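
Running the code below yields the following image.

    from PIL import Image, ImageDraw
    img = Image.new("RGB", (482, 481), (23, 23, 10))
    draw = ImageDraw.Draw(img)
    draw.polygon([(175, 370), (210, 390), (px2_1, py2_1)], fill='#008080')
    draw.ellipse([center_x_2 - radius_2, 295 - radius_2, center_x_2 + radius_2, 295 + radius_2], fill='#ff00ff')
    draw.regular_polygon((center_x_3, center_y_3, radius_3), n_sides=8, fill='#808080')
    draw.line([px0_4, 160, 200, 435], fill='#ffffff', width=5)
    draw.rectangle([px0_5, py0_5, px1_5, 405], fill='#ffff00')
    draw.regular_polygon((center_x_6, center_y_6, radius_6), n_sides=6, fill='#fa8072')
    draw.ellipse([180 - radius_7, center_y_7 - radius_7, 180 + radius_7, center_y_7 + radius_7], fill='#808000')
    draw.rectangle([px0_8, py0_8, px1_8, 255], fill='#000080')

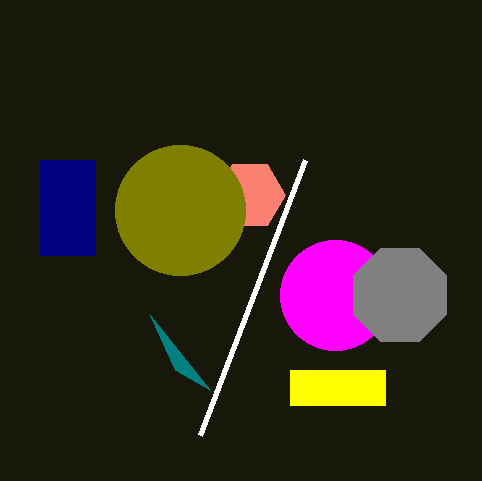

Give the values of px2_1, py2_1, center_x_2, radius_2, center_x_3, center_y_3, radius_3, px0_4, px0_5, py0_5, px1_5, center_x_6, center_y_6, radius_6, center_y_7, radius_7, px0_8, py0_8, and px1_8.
px2_1 = 150; py2_1 = 315; center_x_2 = 335; radius_2 = 55; center_x_3 = 400; center_y_3 = 295; radius_3 = 50; px0_4 = 305; px0_5 = 290; py0_5 = 370; px1_5 = 385; center_x_6 = 250; center_y_6 = 195; radius_6 = 35; center_y_7 = 210; radius_7 = 65; px0_8 = 40; py0_8 = 160; px1_8 = 95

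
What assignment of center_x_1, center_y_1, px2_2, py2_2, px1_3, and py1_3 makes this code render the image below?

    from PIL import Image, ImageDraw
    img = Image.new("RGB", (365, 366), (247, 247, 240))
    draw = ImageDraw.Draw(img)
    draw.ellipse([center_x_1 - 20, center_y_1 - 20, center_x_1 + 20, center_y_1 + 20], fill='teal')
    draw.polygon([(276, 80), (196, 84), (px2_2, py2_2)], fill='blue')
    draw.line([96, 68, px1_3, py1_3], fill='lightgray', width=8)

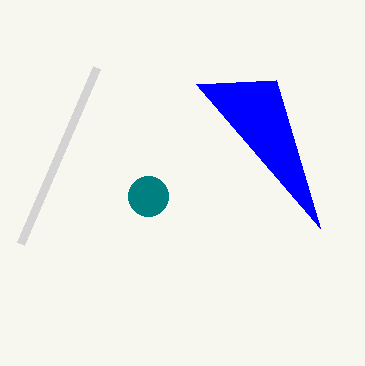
center_x_1 = 148, center_y_1 = 196, px2_2 = 320, py2_2 = 228, px1_3 = 20, py1_3 = 244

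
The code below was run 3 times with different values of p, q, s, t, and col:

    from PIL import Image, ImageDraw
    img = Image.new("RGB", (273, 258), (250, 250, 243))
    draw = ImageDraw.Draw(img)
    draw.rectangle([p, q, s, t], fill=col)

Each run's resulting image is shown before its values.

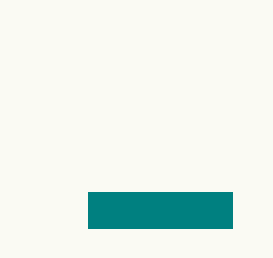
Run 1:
p = 88, q = 192, s = 232, t = 228, col = 'teal'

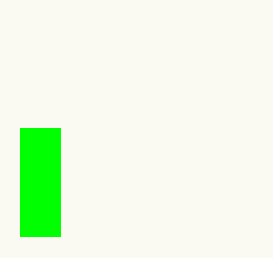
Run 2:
p = 20, q = 128, s = 60, t = 236, col = 'lime'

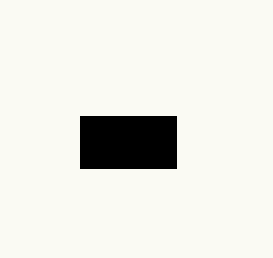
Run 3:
p = 80, q = 116, s = 176, t = 168, col = 'black'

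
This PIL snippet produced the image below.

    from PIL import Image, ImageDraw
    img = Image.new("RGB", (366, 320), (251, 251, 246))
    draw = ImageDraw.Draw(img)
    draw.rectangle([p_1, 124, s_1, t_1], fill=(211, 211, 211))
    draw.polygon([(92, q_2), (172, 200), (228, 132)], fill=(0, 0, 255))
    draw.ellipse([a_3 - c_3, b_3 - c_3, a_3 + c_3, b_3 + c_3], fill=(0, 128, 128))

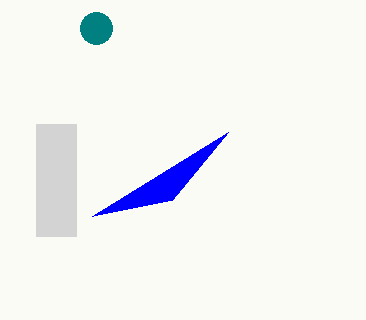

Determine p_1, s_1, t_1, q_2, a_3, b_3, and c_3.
p_1 = 36
s_1 = 76
t_1 = 236
q_2 = 216
a_3 = 96
b_3 = 28
c_3 = 16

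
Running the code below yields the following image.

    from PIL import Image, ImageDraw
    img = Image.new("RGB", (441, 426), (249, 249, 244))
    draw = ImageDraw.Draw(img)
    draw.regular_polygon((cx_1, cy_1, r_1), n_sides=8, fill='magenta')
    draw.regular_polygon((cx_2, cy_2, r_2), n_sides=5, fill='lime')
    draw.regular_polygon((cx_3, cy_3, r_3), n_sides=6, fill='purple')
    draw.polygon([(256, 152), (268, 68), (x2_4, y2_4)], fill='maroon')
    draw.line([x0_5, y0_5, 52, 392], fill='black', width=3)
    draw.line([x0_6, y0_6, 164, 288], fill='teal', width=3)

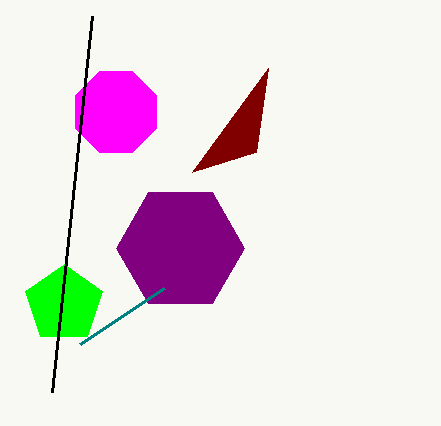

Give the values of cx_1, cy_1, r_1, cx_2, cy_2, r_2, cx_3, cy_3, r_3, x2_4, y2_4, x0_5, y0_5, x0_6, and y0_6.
cx_1 = 116; cy_1 = 112; r_1 = 44; cx_2 = 64; cy_2 = 304; r_2 = 40; cx_3 = 180; cy_3 = 248; r_3 = 64; x2_4 = 192; y2_4 = 172; x0_5 = 92; y0_5 = 16; x0_6 = 80; y0_6 = 344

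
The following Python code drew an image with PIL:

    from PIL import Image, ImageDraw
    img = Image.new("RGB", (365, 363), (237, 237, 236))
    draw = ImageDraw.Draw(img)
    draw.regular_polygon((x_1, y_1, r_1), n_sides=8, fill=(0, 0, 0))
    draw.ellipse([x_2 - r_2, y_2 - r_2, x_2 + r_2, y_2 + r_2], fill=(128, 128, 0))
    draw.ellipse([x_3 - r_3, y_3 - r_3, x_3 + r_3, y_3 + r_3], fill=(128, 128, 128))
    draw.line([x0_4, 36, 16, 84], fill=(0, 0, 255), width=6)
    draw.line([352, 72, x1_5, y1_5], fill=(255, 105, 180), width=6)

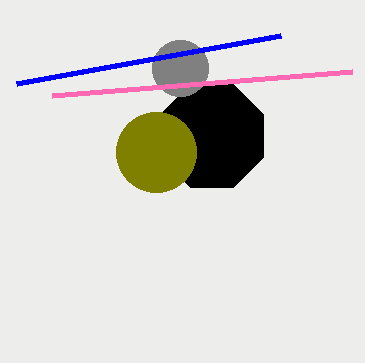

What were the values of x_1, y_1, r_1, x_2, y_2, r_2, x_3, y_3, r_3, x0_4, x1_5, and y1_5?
x_1 = 212; y_1 = 136; r_1 = 56; x_2 = 156; y_2 = 152; r_2 = 40; x_3 = 180; y_3 = 68; r_3 = 28; x0_4 = 280; x1_5 = 52; y1_5 = 96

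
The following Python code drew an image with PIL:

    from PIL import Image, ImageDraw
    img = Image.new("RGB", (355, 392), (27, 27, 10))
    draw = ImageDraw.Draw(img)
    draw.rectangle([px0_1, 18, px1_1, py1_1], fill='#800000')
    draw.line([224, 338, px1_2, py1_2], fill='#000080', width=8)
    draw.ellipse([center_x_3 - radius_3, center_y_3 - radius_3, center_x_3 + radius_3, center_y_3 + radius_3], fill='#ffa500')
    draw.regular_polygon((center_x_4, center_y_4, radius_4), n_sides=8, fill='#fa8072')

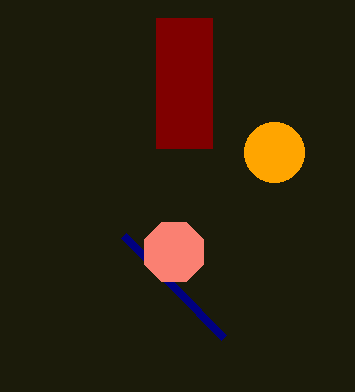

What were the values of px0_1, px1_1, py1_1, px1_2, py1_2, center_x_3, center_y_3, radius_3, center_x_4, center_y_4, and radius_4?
px0_1 = 156; px1_1 = 212; py1_1 = 148; px1_2 = 124; py1_2 = 236; center_x_3 = 274; center_y_3 = 152; radius_3 = 30; center_x_4 = 174; center_y_4 = 252; radius_4 = 32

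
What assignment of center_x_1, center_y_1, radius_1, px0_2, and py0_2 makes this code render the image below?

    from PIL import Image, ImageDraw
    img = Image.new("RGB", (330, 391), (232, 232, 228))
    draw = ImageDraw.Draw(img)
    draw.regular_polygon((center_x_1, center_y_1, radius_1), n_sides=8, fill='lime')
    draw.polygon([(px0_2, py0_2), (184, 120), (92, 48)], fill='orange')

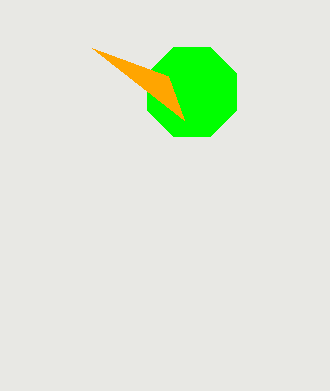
center_x_1 = 192, center_y_1 = 92, radius_1 = 48, px0_2 = 168, py0_2 = 76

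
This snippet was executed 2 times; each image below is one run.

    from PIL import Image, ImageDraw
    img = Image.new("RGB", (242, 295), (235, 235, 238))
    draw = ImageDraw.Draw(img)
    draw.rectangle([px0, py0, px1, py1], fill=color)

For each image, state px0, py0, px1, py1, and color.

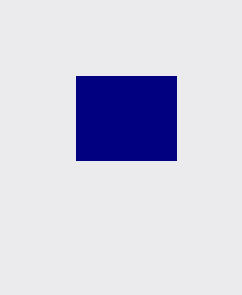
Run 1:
px0 = 76
py0 = 76
px1 = 176
py1 = 160
color = 'navy'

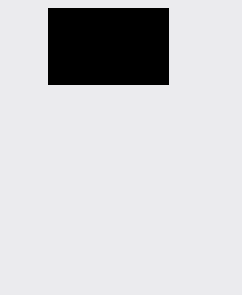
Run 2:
px0 = 48; py0 = 8; px1 = 168; py1 = 84; color = 'black'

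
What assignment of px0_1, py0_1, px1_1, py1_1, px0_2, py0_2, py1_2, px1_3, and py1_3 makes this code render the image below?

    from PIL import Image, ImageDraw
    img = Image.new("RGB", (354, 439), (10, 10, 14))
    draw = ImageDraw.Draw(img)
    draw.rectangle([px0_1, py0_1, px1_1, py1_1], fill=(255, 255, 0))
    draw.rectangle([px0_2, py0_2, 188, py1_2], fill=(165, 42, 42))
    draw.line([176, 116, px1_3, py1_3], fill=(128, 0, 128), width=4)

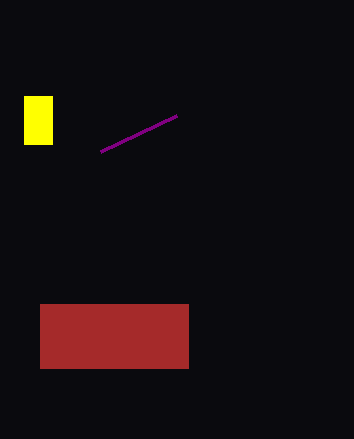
px0_1 = 24; py0_1 = 96; px1_1 = 52; py1_1 = 144; px0_2 = 40; py0_2 = 304; py1_2 = 368; px1_3 = 100; py1_3 = 152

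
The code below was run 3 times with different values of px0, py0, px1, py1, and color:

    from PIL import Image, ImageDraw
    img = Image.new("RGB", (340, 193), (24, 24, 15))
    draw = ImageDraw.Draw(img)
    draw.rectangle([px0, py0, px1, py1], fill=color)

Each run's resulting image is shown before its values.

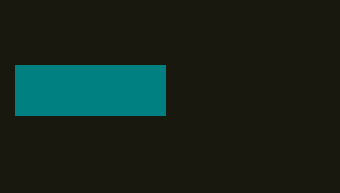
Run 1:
px0 = 15
py0 = 65
px1 = 165
py1 = 115
color = 'teal'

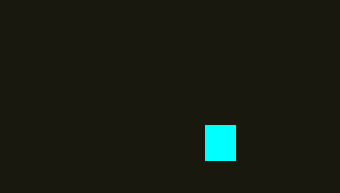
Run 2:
px0 = 205
py0 = 125
px1 = 235
py1 = 160
color = 'cyan'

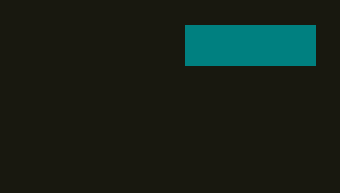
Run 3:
px0 = 185; py0 = 25; px1 = 315; py1 = 65; color = 'teal'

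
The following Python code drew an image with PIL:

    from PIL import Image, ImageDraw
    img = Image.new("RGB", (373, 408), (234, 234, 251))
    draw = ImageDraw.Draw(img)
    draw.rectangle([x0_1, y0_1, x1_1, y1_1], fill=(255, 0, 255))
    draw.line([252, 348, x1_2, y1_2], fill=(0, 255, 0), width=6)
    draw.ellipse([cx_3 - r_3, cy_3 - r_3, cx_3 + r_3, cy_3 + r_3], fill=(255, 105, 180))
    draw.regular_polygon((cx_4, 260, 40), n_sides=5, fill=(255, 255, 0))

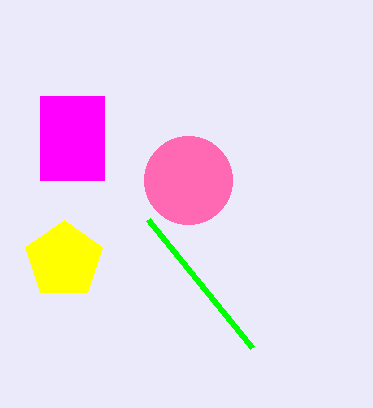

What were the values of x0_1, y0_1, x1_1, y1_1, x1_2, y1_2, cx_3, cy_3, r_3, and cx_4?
x0_1 = 40
y0_1 = 96
x1_1 = 104
y1_1 = 180
x1_2 = 148
y1_2 = 220
cx_3 = 188
cy_3 = 180
r_3 = 44
cx_4 = 64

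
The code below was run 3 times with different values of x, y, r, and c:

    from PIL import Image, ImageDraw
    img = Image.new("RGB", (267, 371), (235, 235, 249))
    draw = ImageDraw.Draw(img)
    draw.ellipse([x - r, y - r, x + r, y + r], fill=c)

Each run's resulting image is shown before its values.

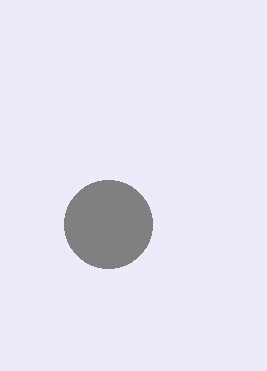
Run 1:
x = 108
y = 224
r = 44
c = 'gray'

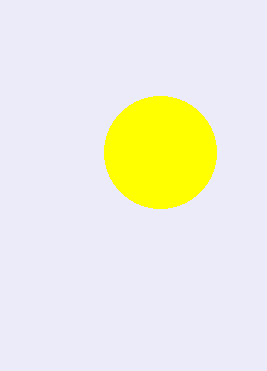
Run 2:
x = 160, y = 152, r = 56, c = 'yellow'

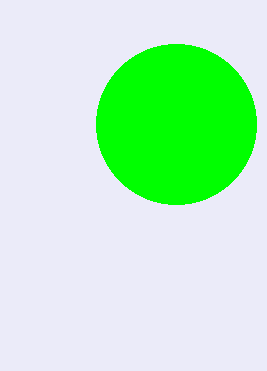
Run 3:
x = 176
y = 124
r = 80
c = 'lime'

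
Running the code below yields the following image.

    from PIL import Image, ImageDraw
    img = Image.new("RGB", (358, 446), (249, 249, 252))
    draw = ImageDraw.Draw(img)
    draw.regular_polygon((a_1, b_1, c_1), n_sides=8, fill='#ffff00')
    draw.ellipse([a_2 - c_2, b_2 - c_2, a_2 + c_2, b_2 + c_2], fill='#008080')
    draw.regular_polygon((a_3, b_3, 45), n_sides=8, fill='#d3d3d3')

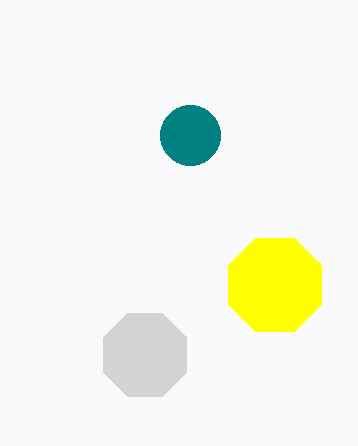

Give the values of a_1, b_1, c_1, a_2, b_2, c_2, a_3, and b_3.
a_1 = 275; b_1 = 285; c_1 = 50; a_2 = 190; b_2 = 135; c_2 = 30; a_3 = 145; b_3 = 355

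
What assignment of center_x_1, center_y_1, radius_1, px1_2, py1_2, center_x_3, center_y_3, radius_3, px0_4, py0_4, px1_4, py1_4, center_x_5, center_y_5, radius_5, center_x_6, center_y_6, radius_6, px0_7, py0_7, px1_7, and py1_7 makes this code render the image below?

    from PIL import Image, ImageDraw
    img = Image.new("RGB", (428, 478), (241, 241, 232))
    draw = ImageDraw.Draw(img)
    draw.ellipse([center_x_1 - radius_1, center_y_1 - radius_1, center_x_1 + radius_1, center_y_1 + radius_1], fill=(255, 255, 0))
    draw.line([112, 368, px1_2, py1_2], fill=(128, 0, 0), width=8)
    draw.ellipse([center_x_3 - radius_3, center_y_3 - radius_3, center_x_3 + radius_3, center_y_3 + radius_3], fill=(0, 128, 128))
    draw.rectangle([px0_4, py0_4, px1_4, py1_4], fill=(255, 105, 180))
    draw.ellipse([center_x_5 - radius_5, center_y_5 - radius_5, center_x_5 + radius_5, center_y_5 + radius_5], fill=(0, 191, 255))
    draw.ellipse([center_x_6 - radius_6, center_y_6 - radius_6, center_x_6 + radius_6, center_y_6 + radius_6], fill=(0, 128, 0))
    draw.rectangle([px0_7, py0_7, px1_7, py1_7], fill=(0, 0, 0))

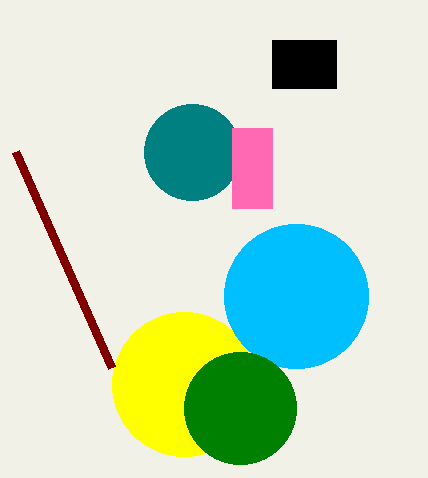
center_x_1 = 184; center_y_1 = 384; radius_1 = 72; px1_2 = 16; py1_2 = 152; center_x_3 = 192; center_y_3 = 152; radius_3 = 48; px0_4 = 232; py0_4 = 128; px1_4 = 272; py1_4 = 208; center_x_5 = 296; center_y_5 = 296; radius_5 = 72; center_x_6 = 240; center_y_6 = 408; radius_6 = 56; px0_7 = 272; py0_7 = 40; px1_7 = 336; py1_7 = 88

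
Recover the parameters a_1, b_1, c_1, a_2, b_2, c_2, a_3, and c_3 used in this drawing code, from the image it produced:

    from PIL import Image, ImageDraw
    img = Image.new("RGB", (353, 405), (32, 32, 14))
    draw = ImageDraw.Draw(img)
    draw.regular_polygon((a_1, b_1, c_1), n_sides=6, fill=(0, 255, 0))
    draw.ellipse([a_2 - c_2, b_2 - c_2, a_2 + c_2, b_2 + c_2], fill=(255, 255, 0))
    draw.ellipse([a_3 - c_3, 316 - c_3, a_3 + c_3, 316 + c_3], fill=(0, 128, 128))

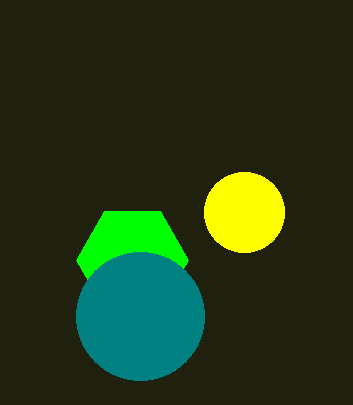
a_1 = 132; b_1 = 260; c_1 = 56; a_2 = 244; b_2 = 212; c_2 = 40; a_3 = 140; c_3 = 64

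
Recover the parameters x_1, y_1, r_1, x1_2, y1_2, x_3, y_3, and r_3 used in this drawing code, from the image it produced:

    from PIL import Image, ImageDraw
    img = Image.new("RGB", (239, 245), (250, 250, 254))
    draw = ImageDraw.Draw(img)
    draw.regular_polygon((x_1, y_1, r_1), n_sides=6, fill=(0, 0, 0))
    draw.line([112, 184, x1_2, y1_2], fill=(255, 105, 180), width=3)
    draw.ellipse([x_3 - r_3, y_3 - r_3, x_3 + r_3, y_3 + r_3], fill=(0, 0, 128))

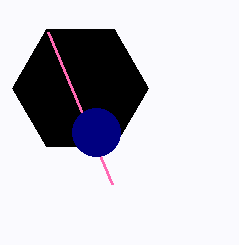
x_1 = 80; y_1 = 88; r_1 = 68; x1_2 = 48; y1_2 = 32; x_3 = 96; y_3 = 132; r_3 = 24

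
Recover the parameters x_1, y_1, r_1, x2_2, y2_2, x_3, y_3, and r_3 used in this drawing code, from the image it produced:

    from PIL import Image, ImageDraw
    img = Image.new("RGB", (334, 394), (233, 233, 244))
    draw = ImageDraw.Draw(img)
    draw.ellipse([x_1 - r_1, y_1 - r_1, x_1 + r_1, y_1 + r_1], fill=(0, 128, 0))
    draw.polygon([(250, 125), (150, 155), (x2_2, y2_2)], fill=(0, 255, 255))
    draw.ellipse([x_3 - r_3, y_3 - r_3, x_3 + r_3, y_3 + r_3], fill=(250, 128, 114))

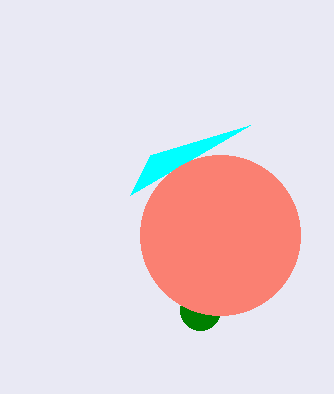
x_1 = 200
y_1 = 310
r_1 = 20
x2_2 = 130
y2_2 = 195
x_3 = 220
y_3 = 235
r_3 = 80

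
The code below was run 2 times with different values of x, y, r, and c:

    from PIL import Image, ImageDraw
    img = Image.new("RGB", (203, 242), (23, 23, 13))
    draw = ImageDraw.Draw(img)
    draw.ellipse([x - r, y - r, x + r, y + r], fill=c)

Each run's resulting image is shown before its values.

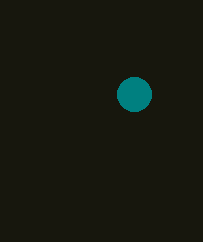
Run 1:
x = 134, y = 94, r = 17, c = 'teal'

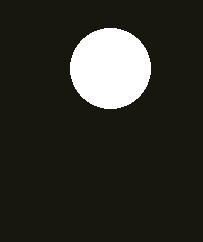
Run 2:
x = 110, y = 68, r = 40, c = 'white'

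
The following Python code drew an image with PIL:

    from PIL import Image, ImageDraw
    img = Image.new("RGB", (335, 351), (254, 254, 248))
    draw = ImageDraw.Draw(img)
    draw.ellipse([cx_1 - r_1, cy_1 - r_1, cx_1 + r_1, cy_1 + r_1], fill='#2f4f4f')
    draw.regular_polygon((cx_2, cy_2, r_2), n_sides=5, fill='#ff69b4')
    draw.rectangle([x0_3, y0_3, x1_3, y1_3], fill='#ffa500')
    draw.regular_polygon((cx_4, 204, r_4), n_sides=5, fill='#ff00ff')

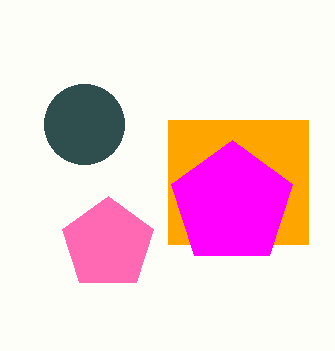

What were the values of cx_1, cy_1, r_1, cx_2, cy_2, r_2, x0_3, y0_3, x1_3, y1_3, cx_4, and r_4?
cx_1 = 84
cy_1 = 124
r_1 = 40
cx_2 = 108
cy_2 = 244
r_2 = 48
x0_3 = 168
y0_3 = 120
x1_3 = 308
y1_3 = 244
cx_4 = 232
r_4 = 64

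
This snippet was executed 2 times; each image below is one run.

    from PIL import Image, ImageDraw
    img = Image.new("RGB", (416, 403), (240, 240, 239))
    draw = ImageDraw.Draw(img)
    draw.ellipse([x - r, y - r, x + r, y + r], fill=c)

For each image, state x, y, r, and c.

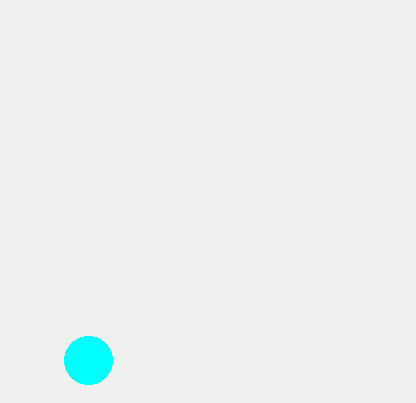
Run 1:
x = 88, y = 360, r = 24, c = 'cyan'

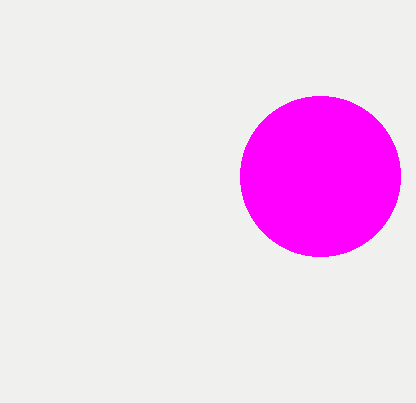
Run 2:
x = 320; y = 176; r = 80; c = 'magenta'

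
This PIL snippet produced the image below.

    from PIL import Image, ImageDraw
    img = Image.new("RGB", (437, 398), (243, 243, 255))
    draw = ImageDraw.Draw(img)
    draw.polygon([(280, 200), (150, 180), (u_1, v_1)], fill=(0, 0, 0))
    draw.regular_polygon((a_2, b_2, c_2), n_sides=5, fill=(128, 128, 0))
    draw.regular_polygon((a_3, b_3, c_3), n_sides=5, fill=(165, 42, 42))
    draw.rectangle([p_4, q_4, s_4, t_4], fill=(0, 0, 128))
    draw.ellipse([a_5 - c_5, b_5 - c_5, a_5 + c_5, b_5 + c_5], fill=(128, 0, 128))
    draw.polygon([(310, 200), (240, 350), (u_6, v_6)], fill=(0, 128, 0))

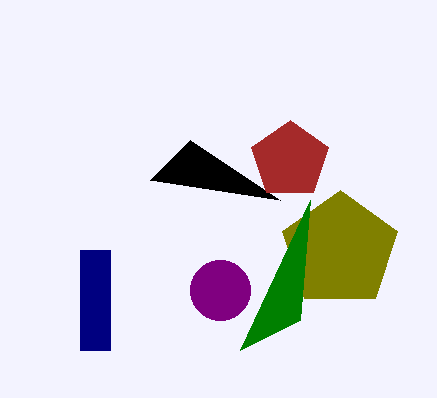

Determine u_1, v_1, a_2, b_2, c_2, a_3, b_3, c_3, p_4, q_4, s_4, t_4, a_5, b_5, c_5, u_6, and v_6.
u_1 = 190, v_1 = 140, a_2 = 340, b_2 = 250, c_2 = 60, a_3 = 290, b_3 = 160, c_3 = 40, p_4 = 80, q_4 = 250, s_4 = 110, t_4 = 350, a_5 = 220, b_5 = 290, c_5 = 30, u_6 = 300, v_6 = 320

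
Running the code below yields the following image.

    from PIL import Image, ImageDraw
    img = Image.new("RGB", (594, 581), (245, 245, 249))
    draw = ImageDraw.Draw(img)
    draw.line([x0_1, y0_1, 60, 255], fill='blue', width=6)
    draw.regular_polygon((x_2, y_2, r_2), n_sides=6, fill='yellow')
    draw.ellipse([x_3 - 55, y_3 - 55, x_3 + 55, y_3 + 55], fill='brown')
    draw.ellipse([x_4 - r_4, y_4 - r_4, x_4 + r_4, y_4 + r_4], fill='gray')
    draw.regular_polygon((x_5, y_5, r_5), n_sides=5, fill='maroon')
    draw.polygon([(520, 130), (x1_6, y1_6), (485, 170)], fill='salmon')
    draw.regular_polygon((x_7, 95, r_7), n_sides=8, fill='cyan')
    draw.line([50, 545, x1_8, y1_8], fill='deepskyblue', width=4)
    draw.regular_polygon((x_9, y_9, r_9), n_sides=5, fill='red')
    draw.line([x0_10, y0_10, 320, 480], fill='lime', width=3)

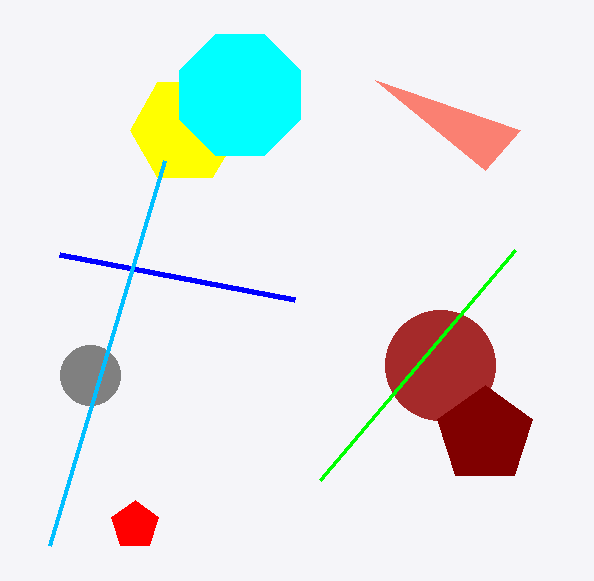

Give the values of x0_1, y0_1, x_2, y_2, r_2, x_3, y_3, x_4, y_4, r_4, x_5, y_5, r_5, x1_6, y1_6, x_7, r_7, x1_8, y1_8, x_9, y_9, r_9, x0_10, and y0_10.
x0_1 = 295, y0_1 = 300, x_2 = 185, y_2 = 130, r_2 = 55, x_3 = 440, y_3 = 365, x_4 = 90, y_4 = 375, r_4 = 30, x_5 = 485, y_5 = 435, r_5 = 50, x1_6 = 375, y1_6 = 80, x_7 = 240, r_7 = 65, x1_8 = 165, y1_8 = 160, x_9 = 135, y_9 = 525, r_9 = 25, x0_10 = 515, y0_10 = 250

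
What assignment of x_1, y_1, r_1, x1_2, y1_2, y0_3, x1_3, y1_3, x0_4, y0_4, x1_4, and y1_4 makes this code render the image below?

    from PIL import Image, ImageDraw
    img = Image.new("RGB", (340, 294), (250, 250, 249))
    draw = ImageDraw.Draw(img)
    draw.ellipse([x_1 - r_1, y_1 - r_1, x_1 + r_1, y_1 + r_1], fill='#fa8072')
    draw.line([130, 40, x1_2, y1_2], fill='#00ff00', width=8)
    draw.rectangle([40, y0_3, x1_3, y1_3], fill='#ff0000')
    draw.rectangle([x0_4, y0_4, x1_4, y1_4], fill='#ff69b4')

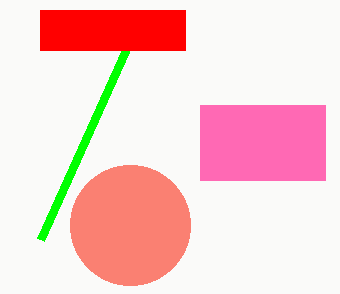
x_1 = 130
y_1 = 225
r_1 = 60
x1_2 = 40
y1_2 = 240
y0_3 = 10
x1_3 = 185
y1_3 = 50
x0_4 = 200
y0_4 = 105
x1_4 = 325
y1_4 = 180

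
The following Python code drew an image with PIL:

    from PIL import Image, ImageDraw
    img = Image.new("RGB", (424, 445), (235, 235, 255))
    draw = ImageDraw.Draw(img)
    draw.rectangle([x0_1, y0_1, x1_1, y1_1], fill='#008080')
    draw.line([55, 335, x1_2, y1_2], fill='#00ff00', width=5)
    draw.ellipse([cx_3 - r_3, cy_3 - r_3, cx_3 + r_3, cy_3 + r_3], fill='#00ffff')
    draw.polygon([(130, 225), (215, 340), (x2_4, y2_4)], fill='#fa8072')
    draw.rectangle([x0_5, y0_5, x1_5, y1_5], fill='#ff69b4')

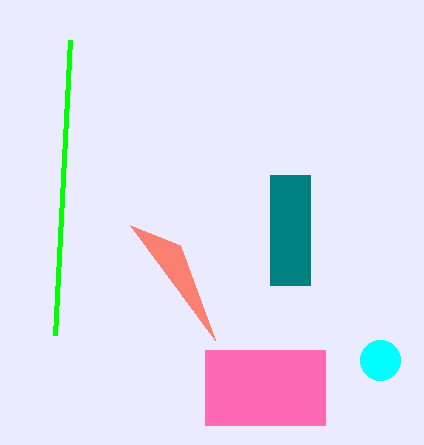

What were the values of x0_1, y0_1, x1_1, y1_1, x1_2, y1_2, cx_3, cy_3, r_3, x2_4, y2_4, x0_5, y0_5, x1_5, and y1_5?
x0_1 = 270
y0_1 = 175
x1_1 = 310
y1_1 = 285
x1_2 = 70
y1_2 = 40
cx_3 = 380
cy_3 = 360
r_3 = 20
x2_4 = 180
y2_4 = 245
x0_5 = 205
y0_5 = 350
x1_5 = 325
y1_5 = 425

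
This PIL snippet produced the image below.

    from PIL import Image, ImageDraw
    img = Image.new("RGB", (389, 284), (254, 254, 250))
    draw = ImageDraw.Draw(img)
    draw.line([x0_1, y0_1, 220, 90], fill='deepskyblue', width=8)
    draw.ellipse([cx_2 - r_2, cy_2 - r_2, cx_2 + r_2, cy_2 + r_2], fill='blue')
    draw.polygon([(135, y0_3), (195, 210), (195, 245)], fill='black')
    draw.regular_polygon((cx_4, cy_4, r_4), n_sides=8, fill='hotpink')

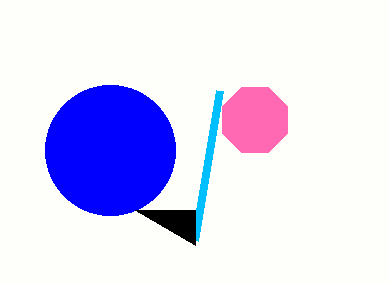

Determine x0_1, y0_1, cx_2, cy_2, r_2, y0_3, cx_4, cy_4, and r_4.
x0_1 = 195; y0_1 = 240; cx_2 = 110; cy_2 = 150; r_2 = 65; y0_3 = 210; cx_4 = 255; cy_4 = 120; r_4 = 35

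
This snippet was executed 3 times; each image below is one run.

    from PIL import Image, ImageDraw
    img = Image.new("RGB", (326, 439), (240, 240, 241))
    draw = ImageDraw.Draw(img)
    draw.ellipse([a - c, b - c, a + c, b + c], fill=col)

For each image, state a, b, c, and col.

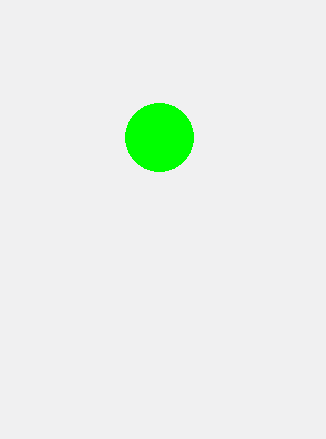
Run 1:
a = 159; b = 137; c = 34; col = 'lime'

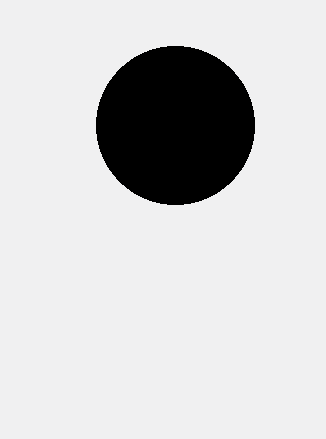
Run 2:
a = 175
b = 125
c = 79
col = 'black'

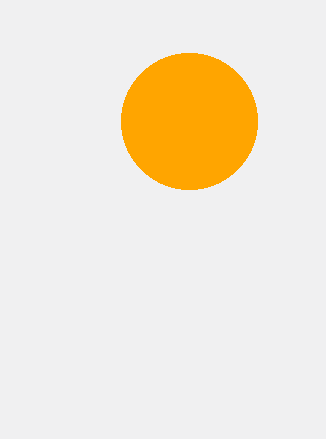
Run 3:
a = 189, b = 121, c = 68, col = 'orange'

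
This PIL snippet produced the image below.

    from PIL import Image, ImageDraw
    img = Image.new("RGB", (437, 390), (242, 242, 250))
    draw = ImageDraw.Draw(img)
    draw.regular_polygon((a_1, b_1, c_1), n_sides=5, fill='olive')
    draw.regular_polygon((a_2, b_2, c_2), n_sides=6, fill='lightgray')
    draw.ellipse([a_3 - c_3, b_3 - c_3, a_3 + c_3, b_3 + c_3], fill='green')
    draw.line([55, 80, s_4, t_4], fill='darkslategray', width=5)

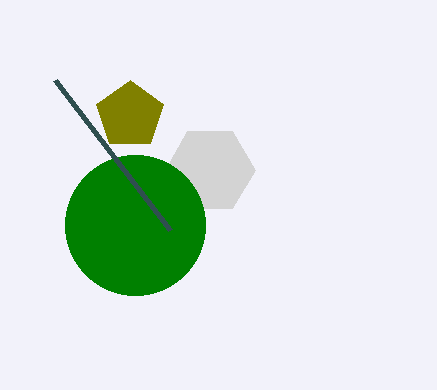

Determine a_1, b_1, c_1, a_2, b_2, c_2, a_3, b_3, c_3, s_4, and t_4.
a_1 = 130
b_1 = 115
c_1 = 35
a_2 = 210
b_2 = 170
c_2 = 45
a_3 = 135
b_3 = 225
c_3 = 70
s_4 = 170
t_4 = 230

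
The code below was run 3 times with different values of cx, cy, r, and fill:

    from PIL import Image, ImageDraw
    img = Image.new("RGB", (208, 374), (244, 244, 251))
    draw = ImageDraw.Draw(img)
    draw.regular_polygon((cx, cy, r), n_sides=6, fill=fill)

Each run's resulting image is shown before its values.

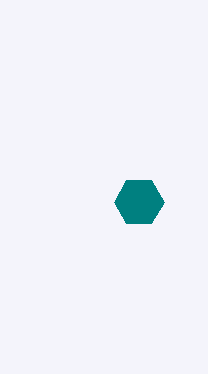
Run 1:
cx = 139; cy = 202; r = 25; fill = 'teal'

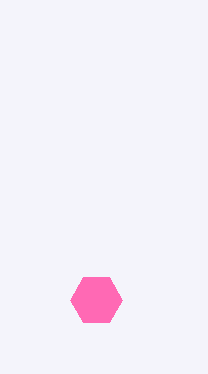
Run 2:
cx = 96; cy = 300; r = 26; fill = 'hotpink'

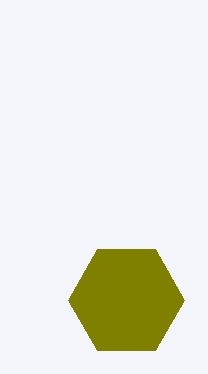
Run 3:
cx = 126
cy = 300
r = 58
fill = 'olive'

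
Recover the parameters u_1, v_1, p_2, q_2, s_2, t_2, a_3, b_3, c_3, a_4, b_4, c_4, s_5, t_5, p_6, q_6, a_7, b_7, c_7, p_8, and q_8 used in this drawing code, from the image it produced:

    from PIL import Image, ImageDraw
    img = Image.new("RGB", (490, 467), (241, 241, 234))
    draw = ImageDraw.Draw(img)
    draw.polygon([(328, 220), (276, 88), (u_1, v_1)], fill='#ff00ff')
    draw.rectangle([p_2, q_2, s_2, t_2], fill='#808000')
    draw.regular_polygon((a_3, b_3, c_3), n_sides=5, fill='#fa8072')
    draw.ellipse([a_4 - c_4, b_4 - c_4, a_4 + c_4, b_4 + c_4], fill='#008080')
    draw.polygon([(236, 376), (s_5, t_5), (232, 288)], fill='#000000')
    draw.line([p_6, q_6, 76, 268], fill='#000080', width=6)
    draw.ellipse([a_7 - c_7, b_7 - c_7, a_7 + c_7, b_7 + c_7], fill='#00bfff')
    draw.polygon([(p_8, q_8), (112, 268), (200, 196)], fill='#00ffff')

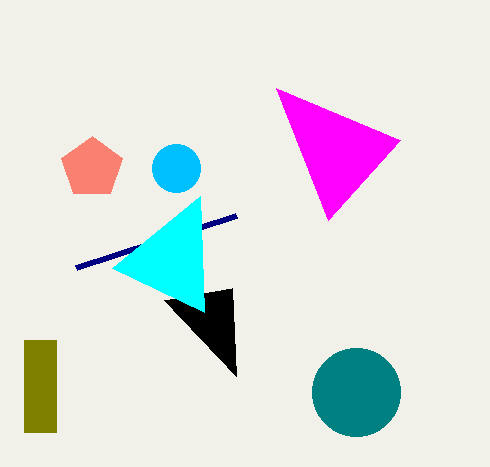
u_1 = 400; v_1 = 140; p_2 = 24; q_2 = 340; s_2 = 56; t_2 = 432; a_3 = 92; b_3 = 168; c_3 = 32; a_4 = 356; b_4 = 392; c_4 = 44; s_5 = 164; t_5 = 300; p_6 = 236; q_6 = 216; a_7 = 176; b_7 = 168; c_7 = 24; p_8 = 204; q_8 = 312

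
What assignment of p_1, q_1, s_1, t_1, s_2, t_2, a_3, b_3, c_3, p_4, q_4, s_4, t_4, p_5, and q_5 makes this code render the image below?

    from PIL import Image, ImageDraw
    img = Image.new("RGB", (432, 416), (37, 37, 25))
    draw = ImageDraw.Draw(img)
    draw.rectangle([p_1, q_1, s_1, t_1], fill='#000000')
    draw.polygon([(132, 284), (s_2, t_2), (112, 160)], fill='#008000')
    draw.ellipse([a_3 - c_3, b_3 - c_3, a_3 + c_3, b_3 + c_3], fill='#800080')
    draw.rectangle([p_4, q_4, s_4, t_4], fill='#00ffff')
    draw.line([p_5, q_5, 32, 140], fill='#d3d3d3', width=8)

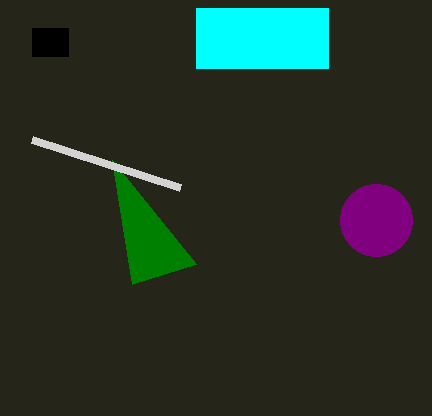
p_1 = 32, q_1 = 28, s_1 = 68, t_1 = 56, s_2 = 196, t_2 = 264, a_3 = 376, b_3 = 220, c_3 = 36, p_4 = 196, q_4 = 8, s_4 = 328, t_4 = 68, p_5 = 180, q_5 = 188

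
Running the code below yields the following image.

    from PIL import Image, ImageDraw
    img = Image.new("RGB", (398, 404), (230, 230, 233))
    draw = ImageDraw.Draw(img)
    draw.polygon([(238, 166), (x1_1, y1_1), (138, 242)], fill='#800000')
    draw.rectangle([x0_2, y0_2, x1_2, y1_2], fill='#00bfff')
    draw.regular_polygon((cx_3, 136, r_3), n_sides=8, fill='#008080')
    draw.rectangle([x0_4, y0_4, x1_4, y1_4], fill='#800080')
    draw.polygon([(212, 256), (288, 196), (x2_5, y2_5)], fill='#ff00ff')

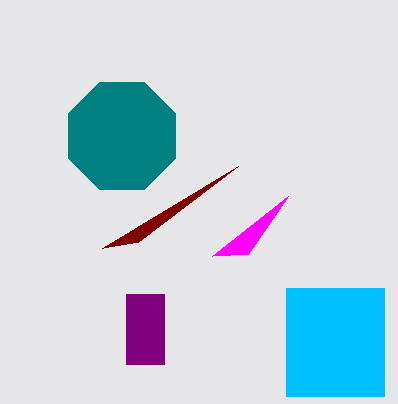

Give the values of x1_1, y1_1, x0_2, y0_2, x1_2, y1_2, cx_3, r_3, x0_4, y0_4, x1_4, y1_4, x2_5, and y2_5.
x1_1 = 102; y1_1 = 248; x0_2 = 286; y0_2 = 288; x1_2 = 384; y1_2 = 396; cx_3 = 122; r_3 = 58; x0_4 = 126; y0_4 = 294; x1_4 = 164; y1_4 = 364; x2_5 = 248; y2_5 = 254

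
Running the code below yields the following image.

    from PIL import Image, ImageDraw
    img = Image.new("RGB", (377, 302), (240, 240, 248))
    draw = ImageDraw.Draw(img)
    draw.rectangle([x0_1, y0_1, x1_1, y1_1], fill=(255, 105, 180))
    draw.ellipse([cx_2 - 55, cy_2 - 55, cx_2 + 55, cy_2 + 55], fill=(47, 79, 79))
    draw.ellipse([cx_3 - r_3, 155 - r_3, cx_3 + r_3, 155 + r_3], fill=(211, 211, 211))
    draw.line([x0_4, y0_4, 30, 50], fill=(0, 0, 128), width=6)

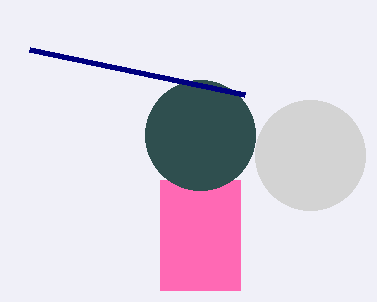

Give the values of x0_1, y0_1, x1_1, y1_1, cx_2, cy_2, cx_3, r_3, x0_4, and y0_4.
x0_1 = 160; y0_1 = 180; x1_1 = 240; y1_1 = 290; cx_2 = 200; cy_2 = 135; cx_3 = 310; r_3 = 55; x0_4 = 245; y0_4 = 95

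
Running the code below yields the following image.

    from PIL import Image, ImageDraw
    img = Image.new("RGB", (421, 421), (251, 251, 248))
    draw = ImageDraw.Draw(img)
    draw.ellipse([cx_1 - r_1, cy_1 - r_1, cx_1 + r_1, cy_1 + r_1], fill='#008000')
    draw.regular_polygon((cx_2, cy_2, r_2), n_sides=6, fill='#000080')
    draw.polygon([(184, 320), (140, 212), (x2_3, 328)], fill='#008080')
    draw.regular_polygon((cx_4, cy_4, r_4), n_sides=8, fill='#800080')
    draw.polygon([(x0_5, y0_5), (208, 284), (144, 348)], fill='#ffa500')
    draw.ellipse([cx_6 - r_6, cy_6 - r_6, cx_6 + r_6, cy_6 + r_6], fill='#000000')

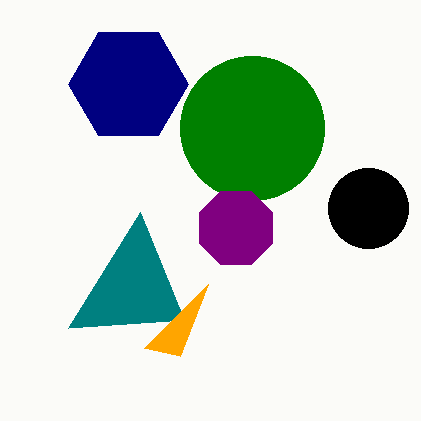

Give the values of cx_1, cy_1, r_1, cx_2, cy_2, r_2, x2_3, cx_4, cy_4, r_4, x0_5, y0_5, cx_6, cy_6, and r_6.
cx_1 = 252
cy_1 = 128
r_1 = 72
cx_2 = 128
cy_2 = 84
r_2 = 60
x2_3 = 68
cx_4 = 236
cy_4 = 228
r_4 = 40
x0_5 = 180
y0_5 = 356
cx_6 = 368
cy_6 = 208
r_6 = 40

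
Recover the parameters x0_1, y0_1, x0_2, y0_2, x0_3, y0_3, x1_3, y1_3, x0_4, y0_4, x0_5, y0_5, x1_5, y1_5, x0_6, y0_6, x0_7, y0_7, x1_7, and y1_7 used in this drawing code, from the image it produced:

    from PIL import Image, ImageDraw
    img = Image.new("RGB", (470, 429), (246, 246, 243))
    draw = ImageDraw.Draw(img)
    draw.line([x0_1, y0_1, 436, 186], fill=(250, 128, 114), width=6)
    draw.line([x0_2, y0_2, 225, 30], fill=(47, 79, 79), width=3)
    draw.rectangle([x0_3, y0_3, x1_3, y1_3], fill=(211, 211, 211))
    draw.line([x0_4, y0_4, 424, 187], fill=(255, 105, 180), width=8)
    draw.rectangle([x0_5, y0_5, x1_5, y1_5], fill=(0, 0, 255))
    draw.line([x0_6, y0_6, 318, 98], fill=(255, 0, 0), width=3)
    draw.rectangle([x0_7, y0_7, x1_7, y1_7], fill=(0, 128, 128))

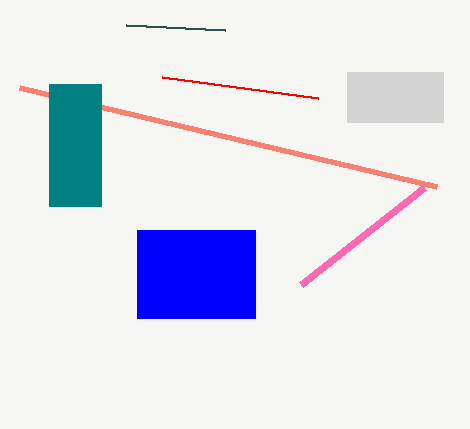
x0_1 = 19, y0_1 = 87, x0_2 = 126, y0_2 = 25, x0_3 = 347, y0_3 = 72, x1_3 = 443, y1_3 = 122, x0_4 = 301, y0_4 = 284, x0_5 = 137, y0_5 = 230, x1_5 = 255, y1_5 = 318, x0_6 = 162, y0_6 = 77, x0_7 = 49, y0_7 = 84, x1_7 = 101, y1_7 = 206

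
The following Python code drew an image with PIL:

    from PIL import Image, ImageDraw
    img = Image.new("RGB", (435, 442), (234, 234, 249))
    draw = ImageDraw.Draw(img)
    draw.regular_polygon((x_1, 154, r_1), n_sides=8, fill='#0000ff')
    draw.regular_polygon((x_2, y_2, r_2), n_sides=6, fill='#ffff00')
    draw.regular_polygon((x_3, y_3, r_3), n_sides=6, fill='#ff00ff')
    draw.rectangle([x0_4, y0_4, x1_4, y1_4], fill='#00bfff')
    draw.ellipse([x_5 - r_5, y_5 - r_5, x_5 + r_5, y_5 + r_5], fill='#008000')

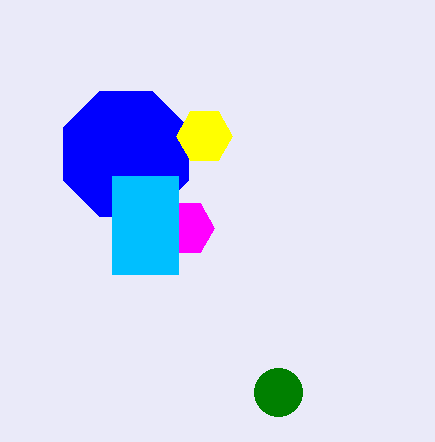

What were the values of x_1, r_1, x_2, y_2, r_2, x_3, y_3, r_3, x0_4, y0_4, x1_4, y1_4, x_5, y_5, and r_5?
x_1 = 126
r_1 = 68
x_2 = 204
y_2 = 136
r_2 = 28
x_3 = 186
y_3 = 228
r_3 = 28
x0_4 = 112
y0_4 = 176
x1_4 = 178
y1_4 = 274
x_5 = 278
y_5 = 392
r_5 = 24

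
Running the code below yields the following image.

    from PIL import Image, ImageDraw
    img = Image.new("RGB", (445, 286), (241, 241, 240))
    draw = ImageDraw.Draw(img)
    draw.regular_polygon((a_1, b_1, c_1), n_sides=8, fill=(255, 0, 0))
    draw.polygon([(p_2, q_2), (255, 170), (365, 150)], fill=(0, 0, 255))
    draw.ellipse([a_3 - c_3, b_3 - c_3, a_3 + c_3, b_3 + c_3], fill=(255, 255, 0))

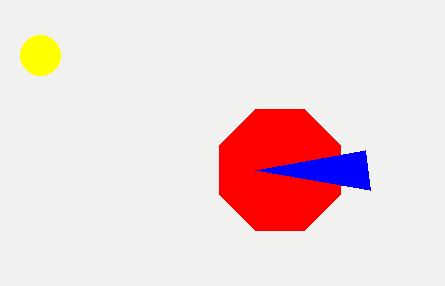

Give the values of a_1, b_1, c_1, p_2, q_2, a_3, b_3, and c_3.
a_1 = 280, b_1 = 170, c_1 = 65, p_2 = 370, q_2 = 190, a_3 = 40, b_3 = 55, c_3 = 20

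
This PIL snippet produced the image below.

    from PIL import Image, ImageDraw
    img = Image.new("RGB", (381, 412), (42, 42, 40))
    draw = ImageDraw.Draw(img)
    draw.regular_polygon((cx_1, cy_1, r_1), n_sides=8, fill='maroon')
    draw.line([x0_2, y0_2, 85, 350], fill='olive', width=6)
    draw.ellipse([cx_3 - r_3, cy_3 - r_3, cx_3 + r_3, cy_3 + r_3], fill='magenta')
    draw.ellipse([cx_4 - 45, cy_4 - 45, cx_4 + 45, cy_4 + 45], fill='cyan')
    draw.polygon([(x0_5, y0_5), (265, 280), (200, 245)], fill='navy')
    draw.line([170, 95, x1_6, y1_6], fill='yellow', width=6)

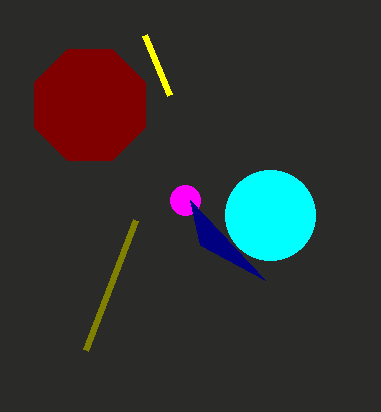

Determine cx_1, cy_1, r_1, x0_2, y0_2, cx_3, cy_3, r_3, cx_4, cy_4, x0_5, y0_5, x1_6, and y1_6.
cx_1 = 90, cy_1 = 105, r_1 = 60, x0_2 = 135, y0_2 = 220, cx_3 = 185, cy_3 = 200, r_3 = 15, cx_4 = 270, cy_4 = 215, x0_5 = 190, y0_5 = 200, x1_6 = 145, y1_6 = 35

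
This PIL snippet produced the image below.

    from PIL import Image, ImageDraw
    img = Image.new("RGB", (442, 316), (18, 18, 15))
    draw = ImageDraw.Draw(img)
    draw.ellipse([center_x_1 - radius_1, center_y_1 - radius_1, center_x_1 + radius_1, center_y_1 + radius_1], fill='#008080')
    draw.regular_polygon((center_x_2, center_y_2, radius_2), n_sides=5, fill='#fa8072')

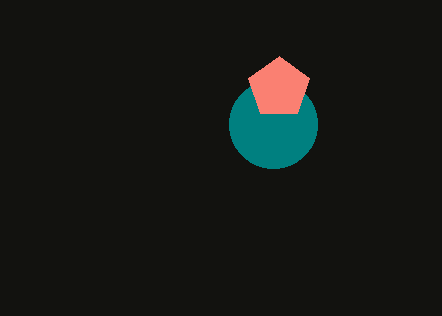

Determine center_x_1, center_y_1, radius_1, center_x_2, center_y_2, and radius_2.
center_x_1 = 273, center_y_1 = 124, radius_1 = 44, center_x_2 = 279, center_y_2 = 88, radius_2 = 32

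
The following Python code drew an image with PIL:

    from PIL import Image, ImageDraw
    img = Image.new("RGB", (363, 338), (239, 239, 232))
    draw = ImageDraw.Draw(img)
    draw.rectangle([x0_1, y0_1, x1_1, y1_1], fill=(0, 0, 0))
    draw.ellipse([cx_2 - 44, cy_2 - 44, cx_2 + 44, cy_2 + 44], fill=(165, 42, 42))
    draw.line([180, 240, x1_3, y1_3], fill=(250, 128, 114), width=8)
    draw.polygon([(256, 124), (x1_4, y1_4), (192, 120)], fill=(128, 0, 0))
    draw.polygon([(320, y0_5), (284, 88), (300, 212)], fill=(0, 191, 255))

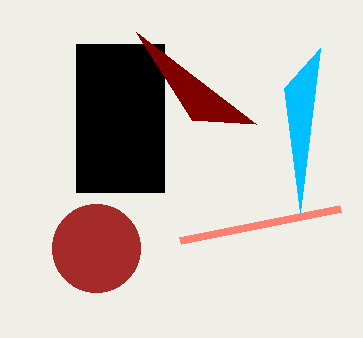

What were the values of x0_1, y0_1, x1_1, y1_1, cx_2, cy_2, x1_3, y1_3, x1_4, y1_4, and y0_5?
x0_1 = 76, y0_1 = 44, x1_1 = 164, y1_1 = 192, cx_2 = 96, cy_2 = 248, x1_3 = 340, y1_3 = 208, x1_4 = 136, y1_4 = 32, y0_5 = 48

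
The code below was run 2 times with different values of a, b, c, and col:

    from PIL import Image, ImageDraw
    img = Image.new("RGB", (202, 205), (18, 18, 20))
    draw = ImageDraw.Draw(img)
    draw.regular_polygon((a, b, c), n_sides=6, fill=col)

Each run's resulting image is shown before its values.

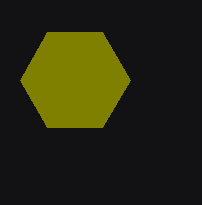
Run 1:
a = 75; b = 80; c = 55; col = 'olive'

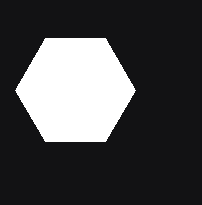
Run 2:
a = 75, b = 90, c = 60, col = 'white'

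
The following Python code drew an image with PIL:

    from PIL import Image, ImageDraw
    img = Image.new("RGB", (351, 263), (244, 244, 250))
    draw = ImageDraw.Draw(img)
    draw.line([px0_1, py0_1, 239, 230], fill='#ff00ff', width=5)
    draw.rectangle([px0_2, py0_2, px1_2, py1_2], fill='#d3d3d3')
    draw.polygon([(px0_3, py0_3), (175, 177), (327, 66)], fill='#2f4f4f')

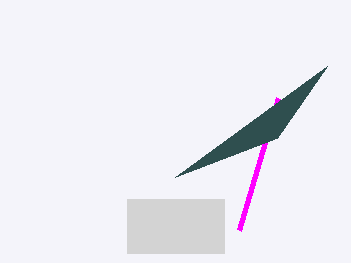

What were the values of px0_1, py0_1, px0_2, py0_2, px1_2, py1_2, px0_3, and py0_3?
px0_1 = 278, py0_1 = 98, px0_2 = 127, py0_2 = 199, px1_2 = 224, py1_2 = 253, px0_3 = 277, py0_3 = 138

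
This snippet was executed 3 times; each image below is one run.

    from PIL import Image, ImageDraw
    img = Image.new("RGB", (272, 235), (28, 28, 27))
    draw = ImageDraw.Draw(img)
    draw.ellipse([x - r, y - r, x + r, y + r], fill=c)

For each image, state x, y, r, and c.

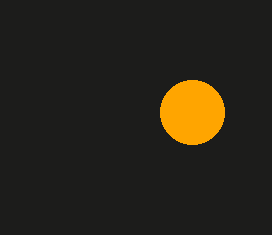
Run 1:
x = 192, y = 112, r = 32, c = 'orange'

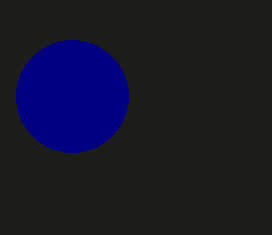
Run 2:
x = 72, y = 96, r = 56, c = 'navy'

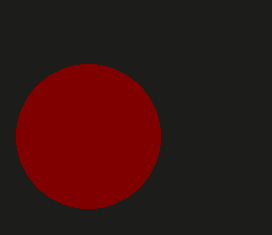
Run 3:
x = 88; y = 136; r = 72; c = 'maroon'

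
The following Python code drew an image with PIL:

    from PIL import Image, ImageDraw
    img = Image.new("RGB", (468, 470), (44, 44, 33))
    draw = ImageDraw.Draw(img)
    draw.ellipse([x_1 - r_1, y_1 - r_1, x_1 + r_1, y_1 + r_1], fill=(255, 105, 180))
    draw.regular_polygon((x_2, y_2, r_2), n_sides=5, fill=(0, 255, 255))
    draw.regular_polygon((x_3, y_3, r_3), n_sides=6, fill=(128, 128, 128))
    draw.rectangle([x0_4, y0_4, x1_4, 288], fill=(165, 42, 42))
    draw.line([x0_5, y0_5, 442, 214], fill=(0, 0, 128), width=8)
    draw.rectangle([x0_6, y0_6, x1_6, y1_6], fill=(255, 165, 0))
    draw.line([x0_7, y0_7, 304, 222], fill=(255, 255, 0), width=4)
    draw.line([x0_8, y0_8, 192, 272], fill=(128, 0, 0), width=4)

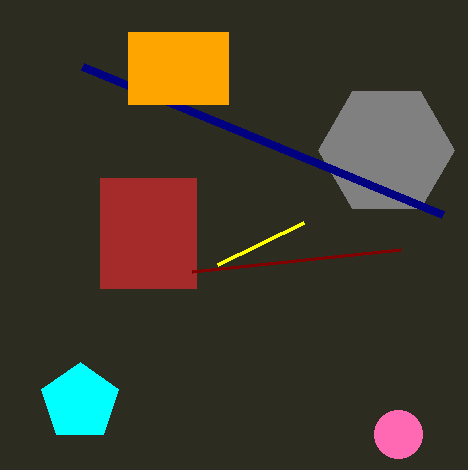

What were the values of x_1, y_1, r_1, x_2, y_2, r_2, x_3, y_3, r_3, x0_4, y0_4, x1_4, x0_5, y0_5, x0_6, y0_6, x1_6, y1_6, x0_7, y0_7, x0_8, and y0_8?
x_1 = 398; y_1 = 434; r_1 = 24; x_2 = 80; y_2 = 402; r_2 = 40; x_3 = 386; y_3 = 150; r_3 = 68; x0_4 = 100; y0_4 = 178; x1_4 = 196; x0_5 = 82; y0_5 = 66; x0_6 = 128; y0_6 = 32; x1_6 = 228; y1_6 = 104; x0_7 = 218; y0_7 = 264; x0_8 = 400; y0_8 = 250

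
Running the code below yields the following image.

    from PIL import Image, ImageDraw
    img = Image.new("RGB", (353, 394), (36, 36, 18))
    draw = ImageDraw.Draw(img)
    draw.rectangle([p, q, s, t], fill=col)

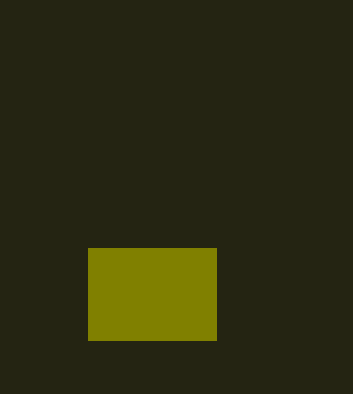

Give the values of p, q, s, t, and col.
p = 88; q = 248; s = 216; t = 340; col = 'olive'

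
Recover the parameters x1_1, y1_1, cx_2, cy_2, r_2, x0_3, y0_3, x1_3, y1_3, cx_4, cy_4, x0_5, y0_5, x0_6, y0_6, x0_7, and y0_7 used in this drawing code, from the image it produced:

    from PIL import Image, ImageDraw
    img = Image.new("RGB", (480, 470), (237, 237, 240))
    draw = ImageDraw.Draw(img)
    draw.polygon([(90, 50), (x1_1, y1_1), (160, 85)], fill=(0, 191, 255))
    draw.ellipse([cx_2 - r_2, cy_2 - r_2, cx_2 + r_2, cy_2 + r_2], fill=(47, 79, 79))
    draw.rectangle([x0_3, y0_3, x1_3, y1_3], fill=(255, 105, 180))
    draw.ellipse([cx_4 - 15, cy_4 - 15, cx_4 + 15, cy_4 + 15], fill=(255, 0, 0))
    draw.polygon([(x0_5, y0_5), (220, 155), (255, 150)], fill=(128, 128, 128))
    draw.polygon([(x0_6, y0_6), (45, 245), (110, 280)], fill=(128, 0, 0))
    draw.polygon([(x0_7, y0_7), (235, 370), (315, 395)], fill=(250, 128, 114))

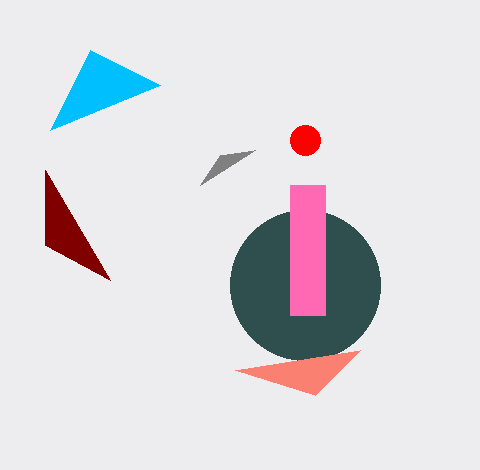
x1_1 = 50
y1_1 = 130
cx_2 = 305
cy_2 = 285
r_2 = 75
x0_3 = 290
y0_3 = 185
x1_3 = 325
y1_3 = 315
cx_4 = 305
cy_4 = 140
x0_5 = 200
y0_5 = 185
x0_6 = 45
y0_6 = 170
x0_7 = 360
y0_7 = 350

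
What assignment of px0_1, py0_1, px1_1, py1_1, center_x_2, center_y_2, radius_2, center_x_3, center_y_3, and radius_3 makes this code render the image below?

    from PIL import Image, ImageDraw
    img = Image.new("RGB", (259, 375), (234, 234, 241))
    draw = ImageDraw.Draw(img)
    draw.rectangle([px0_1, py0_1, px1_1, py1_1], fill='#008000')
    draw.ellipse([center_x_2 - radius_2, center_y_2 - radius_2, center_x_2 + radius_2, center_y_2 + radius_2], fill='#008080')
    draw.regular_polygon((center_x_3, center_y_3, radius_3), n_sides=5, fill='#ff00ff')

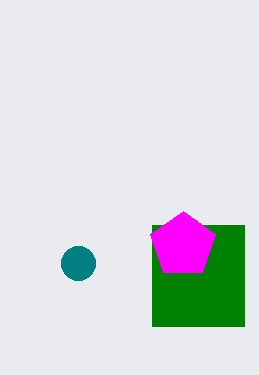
px0_1 = 152, py0_1 = 225, px1_1 = 244, py1_1 = 326, center_x_2 = 78, center_y_2 = 263, radius_2 = 17, center_x_3 = 183, center_y_3 = 245, radius_3 = 34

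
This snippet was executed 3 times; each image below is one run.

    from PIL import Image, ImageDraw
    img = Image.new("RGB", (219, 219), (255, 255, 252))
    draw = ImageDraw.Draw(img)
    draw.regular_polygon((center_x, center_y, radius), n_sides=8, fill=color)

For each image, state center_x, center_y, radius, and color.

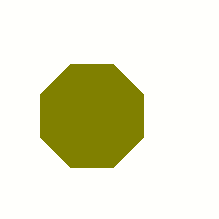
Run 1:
center_x = 92, center_y = 116, radius = 56, color = 'olive'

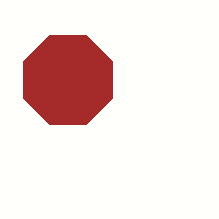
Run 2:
center_x = 68
center_y = 80
radius = 48
color = 'brown'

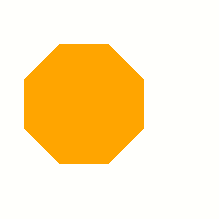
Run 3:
center_x = 84; center_y = 104; radius = 64; color = 'orange'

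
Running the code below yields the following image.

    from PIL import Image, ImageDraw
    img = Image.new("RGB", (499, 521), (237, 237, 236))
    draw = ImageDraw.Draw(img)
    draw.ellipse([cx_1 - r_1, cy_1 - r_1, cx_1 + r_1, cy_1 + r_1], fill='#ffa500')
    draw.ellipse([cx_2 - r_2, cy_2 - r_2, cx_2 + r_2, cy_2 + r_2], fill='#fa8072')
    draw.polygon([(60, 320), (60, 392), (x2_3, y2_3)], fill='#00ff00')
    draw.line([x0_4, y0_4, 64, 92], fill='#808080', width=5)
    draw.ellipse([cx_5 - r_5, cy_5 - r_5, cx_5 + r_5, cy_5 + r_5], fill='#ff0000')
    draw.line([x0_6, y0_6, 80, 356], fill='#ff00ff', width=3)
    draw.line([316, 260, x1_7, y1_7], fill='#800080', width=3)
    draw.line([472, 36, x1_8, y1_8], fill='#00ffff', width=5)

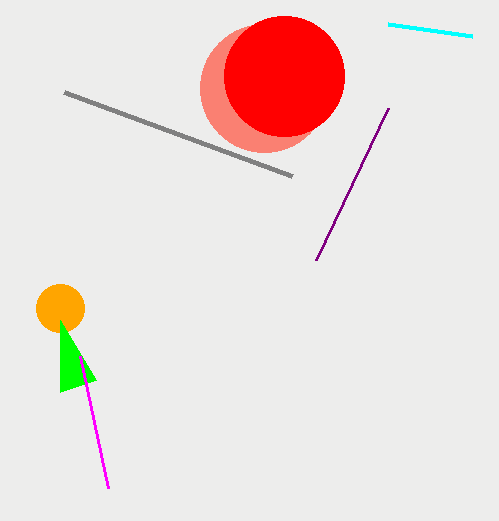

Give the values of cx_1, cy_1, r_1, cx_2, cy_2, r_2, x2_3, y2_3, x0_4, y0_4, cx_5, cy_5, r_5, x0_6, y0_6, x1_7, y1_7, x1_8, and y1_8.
cx_1 = 60, cy_1 = 308, r_1 = 24, cx_2 = 264, cy_2 = 88, r_2 = 64, x2_3 = 96, y2_3 = 380, x0_4 = 292, y0_4 = 176, cx_5 = 284, cy_5 = 76, r_5 = 60, x0_6 = 108, y0_6 = 488, x1_7 = 388, y1_7 = 108, x1_8 = 388, y1_8 = 24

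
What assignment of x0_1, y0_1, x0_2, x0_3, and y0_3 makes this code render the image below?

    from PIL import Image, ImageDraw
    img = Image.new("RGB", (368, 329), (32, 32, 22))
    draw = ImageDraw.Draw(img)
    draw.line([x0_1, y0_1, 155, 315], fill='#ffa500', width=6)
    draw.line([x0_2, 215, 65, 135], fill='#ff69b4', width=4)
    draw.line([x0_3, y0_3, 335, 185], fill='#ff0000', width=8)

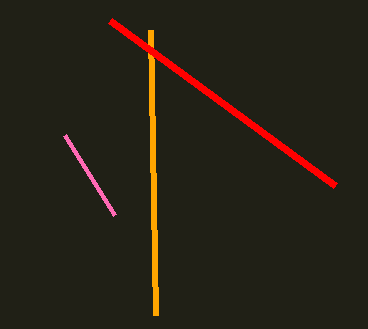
x0_1 = 150; y0_1 = 30; x0_2 = 115; x0_3 = 110; y0_3 = 20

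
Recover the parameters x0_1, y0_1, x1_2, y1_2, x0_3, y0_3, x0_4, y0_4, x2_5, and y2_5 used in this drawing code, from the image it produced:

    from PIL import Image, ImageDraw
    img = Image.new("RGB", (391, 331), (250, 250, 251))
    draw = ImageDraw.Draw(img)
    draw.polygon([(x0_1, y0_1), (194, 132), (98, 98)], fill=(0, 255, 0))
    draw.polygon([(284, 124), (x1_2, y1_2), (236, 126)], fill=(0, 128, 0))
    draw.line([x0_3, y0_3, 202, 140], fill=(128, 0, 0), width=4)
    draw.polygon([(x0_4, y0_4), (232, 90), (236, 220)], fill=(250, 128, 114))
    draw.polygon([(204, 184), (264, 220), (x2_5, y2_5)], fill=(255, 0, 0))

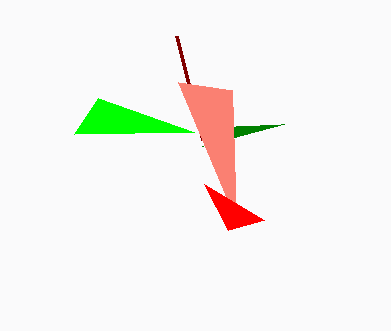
x0_1 = 74
y0_1 = 134
x1_2 = 202
y1_2 = 146
x0_3 = 176
y0_3 = 36
x0_4 = 178
y0_4 = 82
x2_5 = 228
y2_5 = 230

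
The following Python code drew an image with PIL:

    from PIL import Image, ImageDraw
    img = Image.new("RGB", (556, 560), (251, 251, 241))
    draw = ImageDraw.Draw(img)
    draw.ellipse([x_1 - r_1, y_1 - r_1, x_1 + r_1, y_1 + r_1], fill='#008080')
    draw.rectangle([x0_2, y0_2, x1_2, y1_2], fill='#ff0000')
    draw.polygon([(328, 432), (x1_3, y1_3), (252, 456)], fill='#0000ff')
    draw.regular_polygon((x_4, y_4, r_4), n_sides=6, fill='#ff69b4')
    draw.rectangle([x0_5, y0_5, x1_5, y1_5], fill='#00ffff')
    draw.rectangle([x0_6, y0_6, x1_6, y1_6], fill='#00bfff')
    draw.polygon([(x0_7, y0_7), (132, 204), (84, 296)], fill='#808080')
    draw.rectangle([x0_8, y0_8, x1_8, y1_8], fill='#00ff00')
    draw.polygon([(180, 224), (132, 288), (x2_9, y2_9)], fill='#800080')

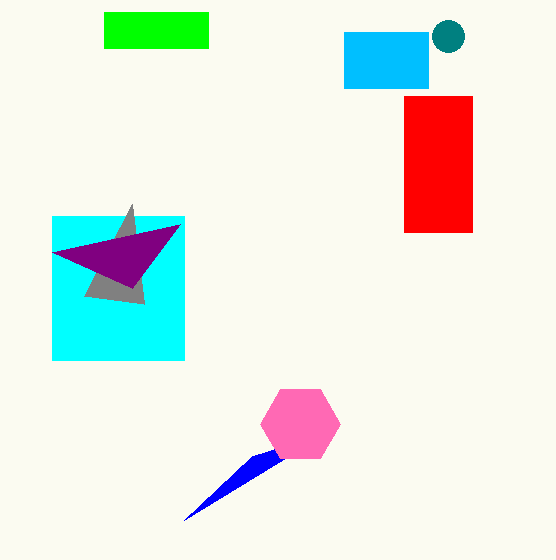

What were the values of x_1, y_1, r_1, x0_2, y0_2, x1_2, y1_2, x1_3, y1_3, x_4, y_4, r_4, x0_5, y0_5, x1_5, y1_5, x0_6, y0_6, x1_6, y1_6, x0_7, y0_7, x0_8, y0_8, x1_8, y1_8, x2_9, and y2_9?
x_1 = 448, y_1 = 36, r_1 = 16, x0_2 = 404, y0_2 = 96, x1_2 = 472, y1_2 = 232, x1_3 = 184, y1_3 = 520, x_4 = 300, y_4 = 424, r_4 = 40, x0_5 = 52, y0_5 = 216, x1_5 = 184, y1_5 = 360, x0_6 = 344, y0_6 = 32, x1_6 = 428, y1_6 = 88, x0_7 = 144, y0_7 = 304, x0_8 = 104, y0_8 = 12, x1_8 = 208, y1_8 = 48, x2_9 = 52, y2_9 = 252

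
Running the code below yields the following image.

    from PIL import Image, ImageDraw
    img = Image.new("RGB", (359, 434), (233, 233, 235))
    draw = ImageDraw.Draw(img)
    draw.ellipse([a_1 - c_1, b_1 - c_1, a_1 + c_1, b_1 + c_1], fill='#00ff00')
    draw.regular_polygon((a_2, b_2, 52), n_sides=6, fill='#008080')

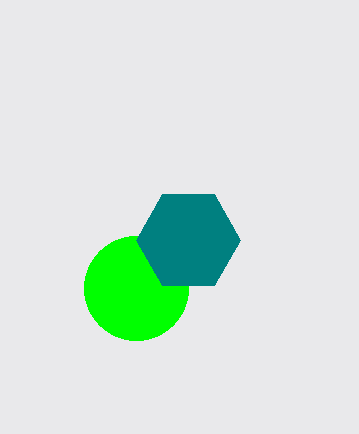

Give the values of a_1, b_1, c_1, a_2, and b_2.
a_1 = 136; b_1 = 288; c_1 = 52; a_2 = 188; b_2 = 240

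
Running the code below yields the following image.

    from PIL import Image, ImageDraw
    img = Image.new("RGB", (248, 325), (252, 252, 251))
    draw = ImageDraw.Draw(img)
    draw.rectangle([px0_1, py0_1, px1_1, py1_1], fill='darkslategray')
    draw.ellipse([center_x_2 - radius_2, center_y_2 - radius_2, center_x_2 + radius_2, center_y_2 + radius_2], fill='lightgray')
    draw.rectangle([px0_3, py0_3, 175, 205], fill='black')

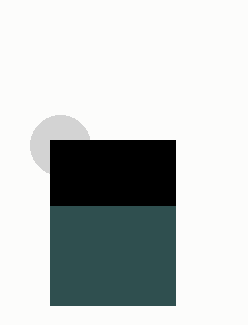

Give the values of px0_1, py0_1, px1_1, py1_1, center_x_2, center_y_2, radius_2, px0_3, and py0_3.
px0_1 = 50; py0_1 = 200; px1_1 = 175; py1_1 = 305; center_x_2 = 60; center_y_2 = 145; radius_2 = 30; px0_3 = 50; py0_3 = 140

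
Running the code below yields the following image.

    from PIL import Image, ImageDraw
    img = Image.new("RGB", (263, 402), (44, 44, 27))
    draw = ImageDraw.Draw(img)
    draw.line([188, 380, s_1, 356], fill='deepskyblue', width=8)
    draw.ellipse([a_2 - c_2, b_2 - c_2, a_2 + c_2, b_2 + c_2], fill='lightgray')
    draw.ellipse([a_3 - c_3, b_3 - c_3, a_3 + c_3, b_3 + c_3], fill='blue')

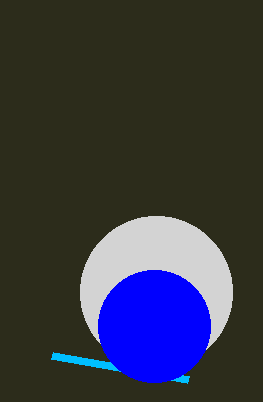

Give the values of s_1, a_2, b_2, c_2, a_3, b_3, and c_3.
s_1 = 52
a_2 = 156
b_2 = 292
c_2 = 76
a_3 = 154
b_3 = 326
c_3 = 56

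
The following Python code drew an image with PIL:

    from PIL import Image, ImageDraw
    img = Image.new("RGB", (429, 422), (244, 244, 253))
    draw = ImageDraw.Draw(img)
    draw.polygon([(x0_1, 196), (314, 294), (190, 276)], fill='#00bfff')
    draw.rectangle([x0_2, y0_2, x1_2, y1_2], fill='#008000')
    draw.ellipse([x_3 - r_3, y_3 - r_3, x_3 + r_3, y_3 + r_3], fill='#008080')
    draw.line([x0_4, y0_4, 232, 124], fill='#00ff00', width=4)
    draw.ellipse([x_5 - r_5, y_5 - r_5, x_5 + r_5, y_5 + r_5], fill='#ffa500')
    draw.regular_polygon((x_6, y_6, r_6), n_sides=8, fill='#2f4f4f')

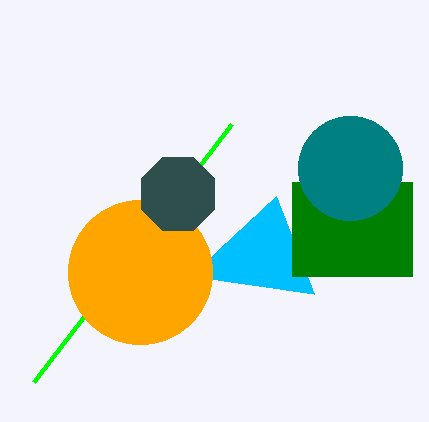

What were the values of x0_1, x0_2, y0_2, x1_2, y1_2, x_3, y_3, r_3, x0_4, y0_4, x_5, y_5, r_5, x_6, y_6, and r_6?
x0_1 = 276
x0_2 = 292
y0_2 = 182
x1_2 = 412
y1_2 = 276
x_3 = 350
y_3 = 168
r_3 = 52
x0_4 = 34
y0_4 = 382
x_5 = 140
y_5 = 272
r_5 = 72
x_6 = 178
y_6 = 194
r_6 = 40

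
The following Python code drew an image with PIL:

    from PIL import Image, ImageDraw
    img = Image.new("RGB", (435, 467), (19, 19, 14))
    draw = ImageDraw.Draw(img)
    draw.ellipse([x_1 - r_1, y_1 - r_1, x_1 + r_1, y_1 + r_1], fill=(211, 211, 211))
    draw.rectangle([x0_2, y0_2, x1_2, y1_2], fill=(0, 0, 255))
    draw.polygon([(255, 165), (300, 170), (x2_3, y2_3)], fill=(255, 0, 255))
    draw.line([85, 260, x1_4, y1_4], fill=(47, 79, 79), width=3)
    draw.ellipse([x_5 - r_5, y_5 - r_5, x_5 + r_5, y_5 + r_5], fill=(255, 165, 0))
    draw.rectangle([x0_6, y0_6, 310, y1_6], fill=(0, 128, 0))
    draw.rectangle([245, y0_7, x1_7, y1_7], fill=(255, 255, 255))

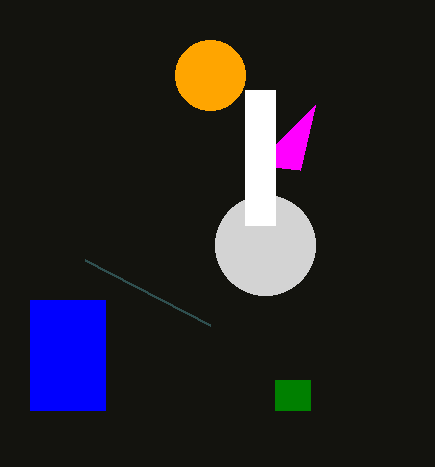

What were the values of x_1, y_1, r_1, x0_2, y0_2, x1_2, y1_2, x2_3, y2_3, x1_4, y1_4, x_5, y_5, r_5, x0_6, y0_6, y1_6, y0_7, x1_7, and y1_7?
x_1 = 265; y_1 = 245; r_1 = 50; x0_2 = 30; y0_2 = 300; x1_2 = 105; y1_2 = 410; x2_3 = 315; y2_3 = 105; x1_4 = 210; y1_4 = 325; x_5 = 210; y_5 = 75; r_5 = 35; x0_6 = 275; y0_6 = 380; y1_6 = 410; y0_7 = 90; x1_7 = 275; y1_7 = 225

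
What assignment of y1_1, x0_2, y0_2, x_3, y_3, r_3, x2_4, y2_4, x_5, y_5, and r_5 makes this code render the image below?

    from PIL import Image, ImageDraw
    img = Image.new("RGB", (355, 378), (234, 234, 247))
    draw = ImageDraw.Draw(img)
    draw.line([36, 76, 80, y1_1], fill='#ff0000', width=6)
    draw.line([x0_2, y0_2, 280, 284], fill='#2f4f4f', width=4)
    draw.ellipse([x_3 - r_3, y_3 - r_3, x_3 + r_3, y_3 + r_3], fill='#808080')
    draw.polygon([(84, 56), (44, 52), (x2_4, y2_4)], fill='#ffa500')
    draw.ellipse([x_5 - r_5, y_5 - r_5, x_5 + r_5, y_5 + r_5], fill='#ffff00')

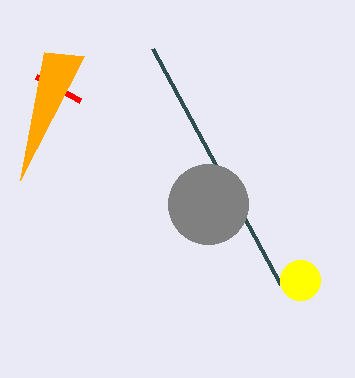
y1_1 = 100; x0_2 = 152; y0_2 = 48; x_3 = 208; y_3 = 204; r_3 = 40; x2_4 = 20; y2_4 = 180; x_5 = 300; y_5 = 280; r_5 = 20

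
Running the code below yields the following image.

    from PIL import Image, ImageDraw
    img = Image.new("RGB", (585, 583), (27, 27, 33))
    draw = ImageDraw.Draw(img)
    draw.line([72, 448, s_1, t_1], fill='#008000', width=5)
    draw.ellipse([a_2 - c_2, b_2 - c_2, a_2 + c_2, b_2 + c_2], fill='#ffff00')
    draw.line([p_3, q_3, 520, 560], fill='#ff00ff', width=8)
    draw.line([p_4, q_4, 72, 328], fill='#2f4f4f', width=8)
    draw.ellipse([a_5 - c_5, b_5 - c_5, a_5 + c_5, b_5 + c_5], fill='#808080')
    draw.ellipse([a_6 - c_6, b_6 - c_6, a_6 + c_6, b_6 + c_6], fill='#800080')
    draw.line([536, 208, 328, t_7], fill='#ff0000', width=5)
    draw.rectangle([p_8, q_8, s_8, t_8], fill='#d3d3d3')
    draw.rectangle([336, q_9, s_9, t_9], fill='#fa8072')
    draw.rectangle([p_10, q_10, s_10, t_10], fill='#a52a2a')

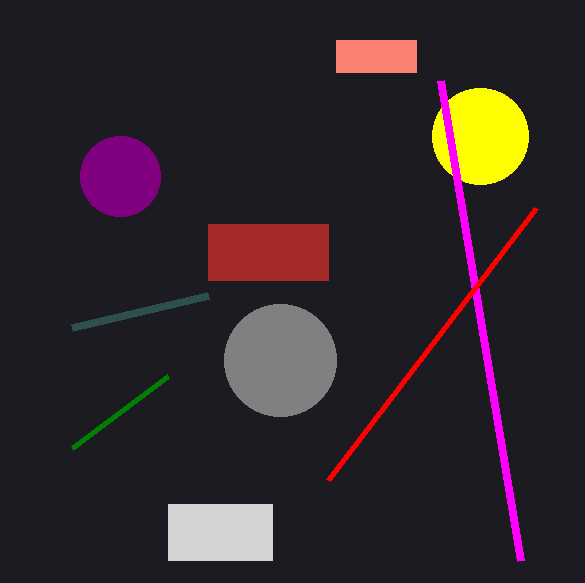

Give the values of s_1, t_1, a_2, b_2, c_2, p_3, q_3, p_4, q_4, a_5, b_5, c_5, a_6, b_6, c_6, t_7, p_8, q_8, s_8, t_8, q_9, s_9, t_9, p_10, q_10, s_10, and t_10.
s_1 = 168
t_1 = 376
a_2 = 480
b_2 = 136
c_2 = 48
p_3 = 440
q_3 = 80
p_4 = 208
q_4 = 296
a_5 = 280
b_5 = 360
c_5 = 56
a_6 = 120
b_6 = 176
c_6 = 40
t_7 = 480
p_8 = 168
q_8 = 504
s_8 = 272
t_8 = 560
q_9 = 40
s_9 = 416
t_9 = 72
p_10 = 208
q_10 = 224
s_10 = 328
t_10 = 280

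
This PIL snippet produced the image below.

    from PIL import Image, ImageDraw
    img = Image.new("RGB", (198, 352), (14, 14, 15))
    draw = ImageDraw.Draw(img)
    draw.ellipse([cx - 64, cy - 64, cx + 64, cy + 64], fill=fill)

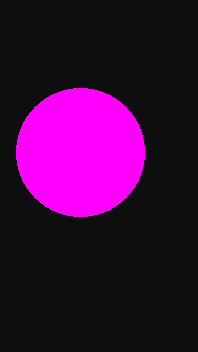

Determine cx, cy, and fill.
cx = 80; cy = 152; fill = 'magenta'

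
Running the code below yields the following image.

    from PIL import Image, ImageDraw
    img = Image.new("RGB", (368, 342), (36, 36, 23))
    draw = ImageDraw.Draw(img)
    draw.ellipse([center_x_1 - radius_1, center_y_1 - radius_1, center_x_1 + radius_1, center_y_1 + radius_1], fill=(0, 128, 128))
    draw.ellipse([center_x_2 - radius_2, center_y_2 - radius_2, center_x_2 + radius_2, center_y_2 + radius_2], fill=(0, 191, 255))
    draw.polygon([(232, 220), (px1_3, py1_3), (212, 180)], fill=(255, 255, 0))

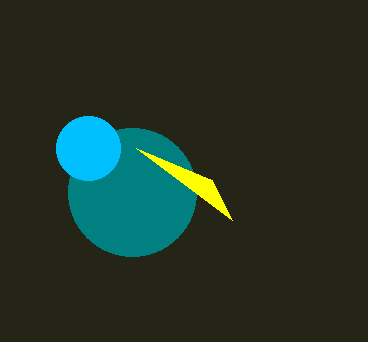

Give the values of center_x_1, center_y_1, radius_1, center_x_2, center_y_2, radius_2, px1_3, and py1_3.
center_x_1 = 132
center_y_1 = 192
radius_1 = 64
center_x_2 = 88
center_y_2 = 148
radius_2 = 32
px1_3 = 136
py1_3 = 148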